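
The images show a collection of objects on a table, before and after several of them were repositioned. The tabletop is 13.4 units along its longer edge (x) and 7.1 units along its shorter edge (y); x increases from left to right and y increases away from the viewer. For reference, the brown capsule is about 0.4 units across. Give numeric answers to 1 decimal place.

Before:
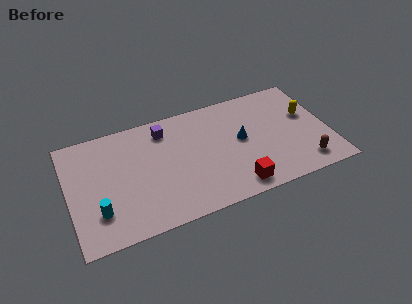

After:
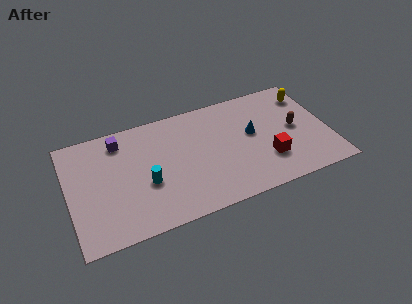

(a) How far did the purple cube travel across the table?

2.3

The purple cube was near (5.1, 5.8) before and (2.8, 5.9) after, so it travelled √(2.3² + 0.1²) ≈ 2.3 units.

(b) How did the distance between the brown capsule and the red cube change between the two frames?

-1.4

They were about 3.6 units apart before and 2.2 after — 1.4 units closer together.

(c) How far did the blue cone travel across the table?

0.6

The blue cone was near (8.9, 3.8) before and (9.5, 4.0) after, so it travelled √(0.6² + 0.2²) ≈ 0.6 units.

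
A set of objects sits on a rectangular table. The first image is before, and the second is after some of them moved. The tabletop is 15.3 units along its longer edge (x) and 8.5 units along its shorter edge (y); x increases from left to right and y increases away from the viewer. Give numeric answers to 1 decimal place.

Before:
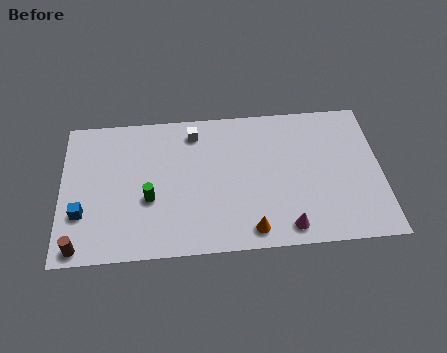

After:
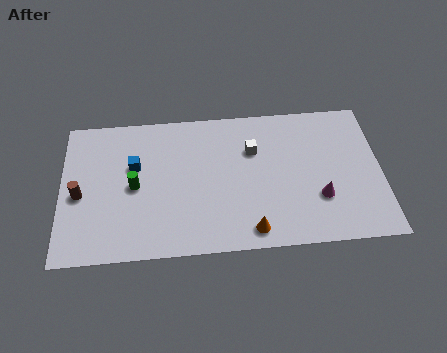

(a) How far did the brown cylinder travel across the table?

3.0

The brown cylinder was near (0.9, 0.8) before and (0.9, 3.8) after, so it travelled √(0.0² + 3.0²) ≈ 3.0 units.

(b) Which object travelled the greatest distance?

the blue cube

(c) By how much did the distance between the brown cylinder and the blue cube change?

+1.1

They were about 1.9 units apart before and 3.0 after — 1.1 units further apart.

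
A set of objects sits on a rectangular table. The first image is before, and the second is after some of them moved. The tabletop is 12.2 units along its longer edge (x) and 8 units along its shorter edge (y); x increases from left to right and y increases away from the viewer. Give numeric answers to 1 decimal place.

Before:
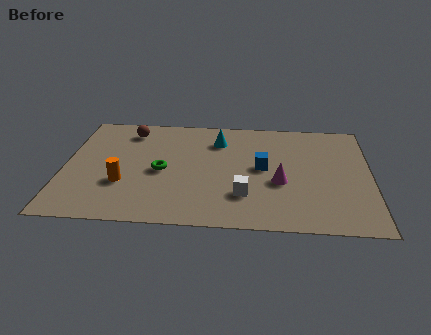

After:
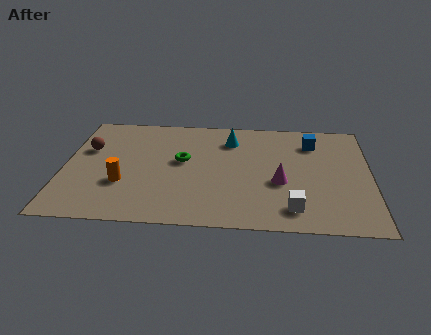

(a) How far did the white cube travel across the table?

2.1

From (7.2, 2.2) to (9.1, 1.4), the white cube covered √(1.9² + 0.8²) ≈ 2.1 units.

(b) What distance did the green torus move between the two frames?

1.1

From (3.9, 3.7) to (4.7, 4.5), the green torus covered √(0.8² + 0.8²) ≈ 1.1 units.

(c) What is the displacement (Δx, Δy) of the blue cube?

(2.0, 2.0)

The blue cube started near (7.9, 4.2) and ended near (9.9, 6.2).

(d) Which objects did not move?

the magenta cone and the orange cylinder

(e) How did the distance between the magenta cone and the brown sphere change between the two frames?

+0.9

Before: roughly 7.0 units apart; after: 7.9. That's 0.9 units further apart.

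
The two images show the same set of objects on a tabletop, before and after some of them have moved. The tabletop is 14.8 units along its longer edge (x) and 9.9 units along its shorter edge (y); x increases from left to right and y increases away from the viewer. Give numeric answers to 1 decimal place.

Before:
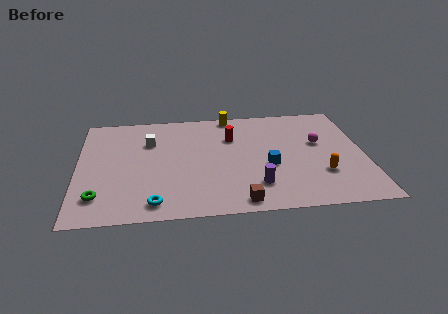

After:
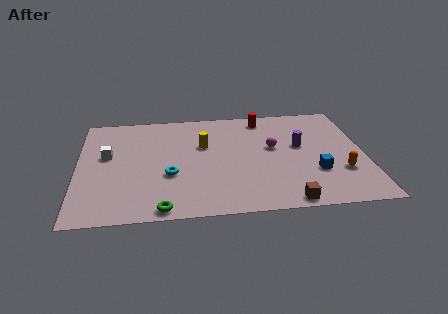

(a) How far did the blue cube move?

2.5

The blue cube moved from about (9.8, 4.0) to (12.2, 3.2), a distance of √(2.4² + 0.8²) ≈ 2.5.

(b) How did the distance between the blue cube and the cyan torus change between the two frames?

+1.0

Before: roughly 6.5 units apart; after: 7.5. That's 1.0 units further apart.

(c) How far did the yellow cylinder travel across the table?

3.2

From (8.0, 9.1) to (6.5, 6.3), the yellow cylinder covered √(1.5² + 2.8²) ≈ 3.2 units.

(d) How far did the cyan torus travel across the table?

2.5

The cyan torus was near (3.9, 1.3) before and (4.7, 3.7) after, so it travelled √(0.8² + 2.4²) ≈ 2.5 units.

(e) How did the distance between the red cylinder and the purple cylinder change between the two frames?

-1.3

The distance was about 4.7 in the first image and 3.4 in the second, so they moved 1.3 units closer together.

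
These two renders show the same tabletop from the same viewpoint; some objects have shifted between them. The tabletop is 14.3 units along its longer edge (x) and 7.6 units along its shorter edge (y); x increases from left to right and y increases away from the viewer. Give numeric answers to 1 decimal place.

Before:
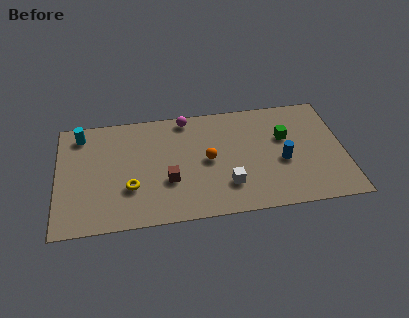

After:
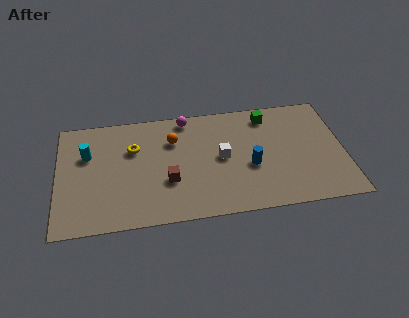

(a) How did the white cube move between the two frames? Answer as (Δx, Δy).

(-0.2, 1.9)

The white cube was at about (8.4, 2.0) and moved to about (8.2, 3.9).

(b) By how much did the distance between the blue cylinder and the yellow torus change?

-1.5

Before: roughly 7.6 units apart; after: 6.1. That's 1.5 units closer together.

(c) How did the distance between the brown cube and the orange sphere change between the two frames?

+0.4

Before: roughly 2.3 units apart; after: 2.7. That's 0.4 units further apart.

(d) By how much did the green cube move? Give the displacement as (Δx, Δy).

(-0.8, 1.6)

The green cube was at about (11.4, 4.8) and moved to about (10.6, 6.4).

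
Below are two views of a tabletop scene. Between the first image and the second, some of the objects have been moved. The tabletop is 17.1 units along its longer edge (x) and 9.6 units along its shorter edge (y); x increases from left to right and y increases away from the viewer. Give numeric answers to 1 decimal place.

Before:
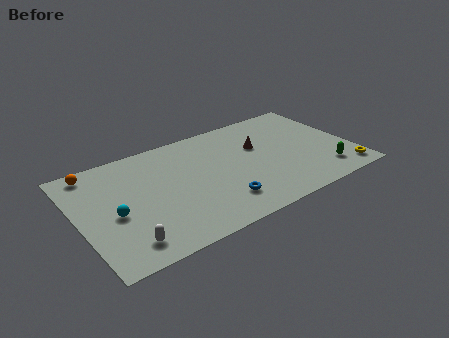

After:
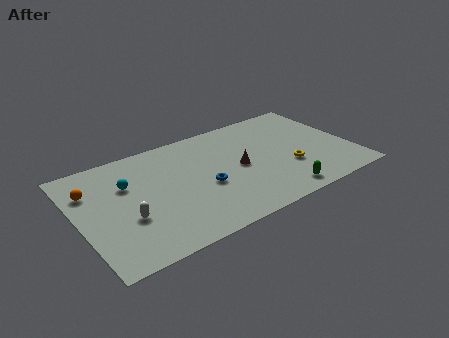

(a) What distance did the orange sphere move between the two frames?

1.6

The orange sphere was near (1.4, 8.5) before and (1.0, 6.9) after, so it travelled √(0.4² + 1.6²) ≈ 1.6 units.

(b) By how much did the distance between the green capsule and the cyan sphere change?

-2.9

Before: roughly 13.1 units apart; after: 10.2. That's 2.9 units closer together.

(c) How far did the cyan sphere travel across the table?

2.5

The cyan sphere was near (2.1, 4.2) before and (3.2, 6.4) after, so it travelled √(1.1² + 2.2²) ≈ 2.5 units.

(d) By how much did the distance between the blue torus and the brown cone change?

-2.6

They were about 5.0 units apart before and 2.4 after — 2.6 units closer together.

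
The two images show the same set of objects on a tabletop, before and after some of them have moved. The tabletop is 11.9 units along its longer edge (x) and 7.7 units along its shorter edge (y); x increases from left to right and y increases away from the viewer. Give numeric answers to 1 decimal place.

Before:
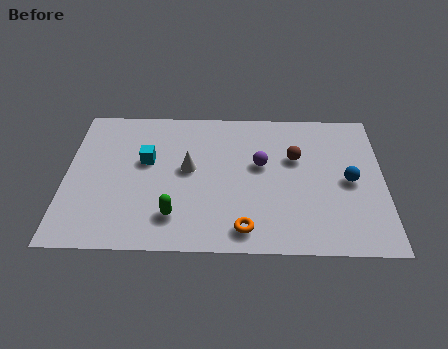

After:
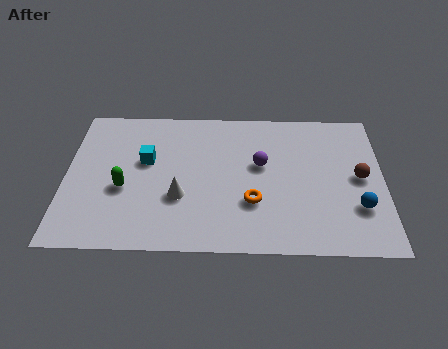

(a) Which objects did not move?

the cyan cube and the purple sphere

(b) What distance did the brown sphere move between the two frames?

2.6

The brown sphere moved from about (8.6, 4.9) to (11.0, 3.9), a distance of √(2.4² + 1.0²) ≈ 2.6.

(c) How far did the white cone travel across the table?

1.5

From (4.6, 4.2) to (4.3, 2.7), the white cone covered √(0.3² + 1.5²) ≈ 1.5 units.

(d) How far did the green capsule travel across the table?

2.4

From (4.1, 1.7) to (2.2, 3.1), the green capsule covered √(1.9² + 1.4²) ≈ 2.4 units.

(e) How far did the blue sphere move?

1.4

The blue sphere moved from about (10.6, 3.7) to (10.9, 2.3), a distance of √(0.3² + 1.4²) ≈ 1.4.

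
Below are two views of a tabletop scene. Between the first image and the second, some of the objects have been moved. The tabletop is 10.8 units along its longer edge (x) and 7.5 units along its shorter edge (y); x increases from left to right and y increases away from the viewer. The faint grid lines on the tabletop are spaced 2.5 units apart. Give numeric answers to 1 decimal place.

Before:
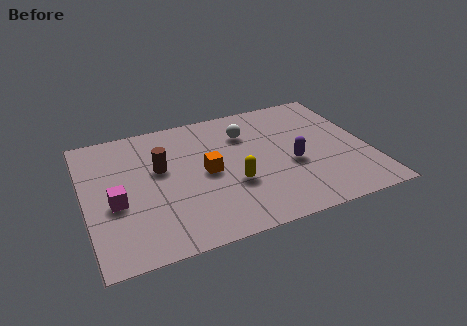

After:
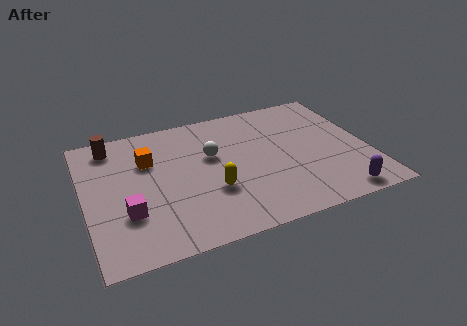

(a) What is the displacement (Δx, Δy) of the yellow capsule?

(-0.8, -0.1)

The yellow capsule started near (5.5, 2.7) and ended near (4.7, 2.6).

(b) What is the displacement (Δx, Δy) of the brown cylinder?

(-1.7, 1.9)

The brown cylinder started near (2.9, 4.5) and ended near (1.2, 6.4).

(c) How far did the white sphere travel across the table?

1.7

From (6.3, 5.5) to (4.9, 4.6), the white sphere covered √(1.4² + 0.9²) ≈ 1.7 units.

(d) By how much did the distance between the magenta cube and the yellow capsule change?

-1.2

The distance was about 4.4 in the first image and 3.2 in the second, so they moved 1.2 units closer together.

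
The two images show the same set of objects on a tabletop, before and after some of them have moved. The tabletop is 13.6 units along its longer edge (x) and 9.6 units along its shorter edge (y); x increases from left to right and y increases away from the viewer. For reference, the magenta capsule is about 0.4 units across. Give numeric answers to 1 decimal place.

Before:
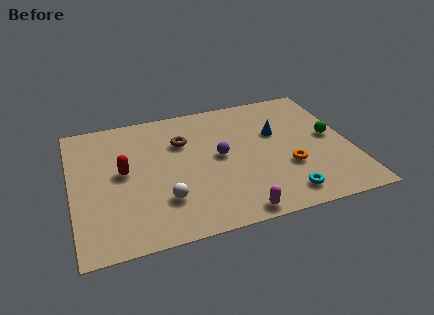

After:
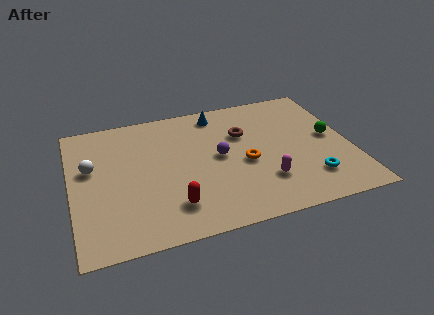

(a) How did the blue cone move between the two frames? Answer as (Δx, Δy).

(-2.7, 2.3)

From the two frames, the blue cone sits at roughly (10.1, 6.0) before and (7.4, 8.3) after.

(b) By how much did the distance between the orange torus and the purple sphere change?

-2.2

The distance was about 3.6 in the first image and 1.4 in the second, so they moved 2.2 units closer together.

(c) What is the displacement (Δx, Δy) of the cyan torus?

(1.4, 0.8)

The cyan torus was at about (10.0, 1.4) and moved to about (11.4, 2.2).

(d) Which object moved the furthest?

the white sphere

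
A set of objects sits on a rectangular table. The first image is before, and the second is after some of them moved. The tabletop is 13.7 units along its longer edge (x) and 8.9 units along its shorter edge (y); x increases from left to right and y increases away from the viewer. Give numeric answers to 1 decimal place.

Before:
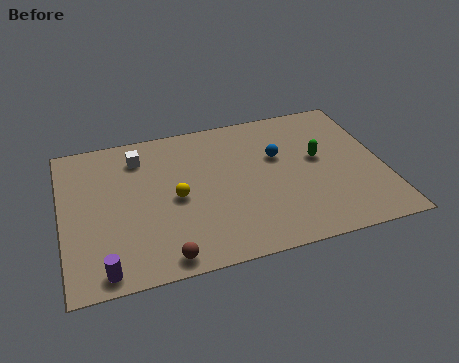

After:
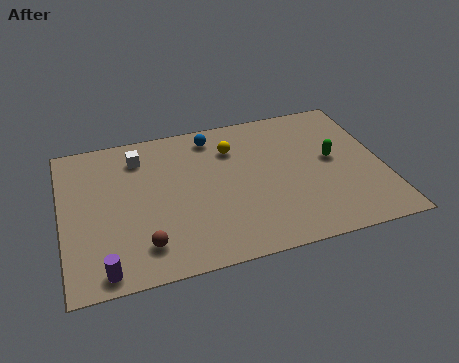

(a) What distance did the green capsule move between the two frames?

0.6

The green capsule moved from about (11.0, 5.0) to (11.6, 4.8), a distance of √(0.6² + 0.2²) ≈ 0.6.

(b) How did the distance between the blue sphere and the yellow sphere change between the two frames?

-3.4

Before: roughly 4.7 units apart; after: 1.3. That's 3.4 units closer together.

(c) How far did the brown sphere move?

1.2

The brown sphere moved from about (4.1, 0.9) to (3.3, 1.8), a distance of √(0.8² + 0.9²) ≈ 1.2.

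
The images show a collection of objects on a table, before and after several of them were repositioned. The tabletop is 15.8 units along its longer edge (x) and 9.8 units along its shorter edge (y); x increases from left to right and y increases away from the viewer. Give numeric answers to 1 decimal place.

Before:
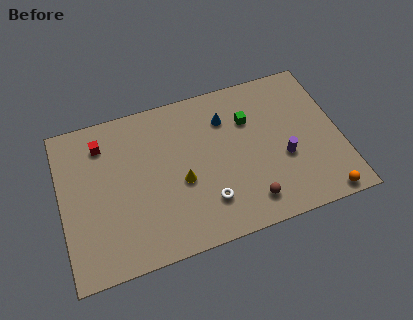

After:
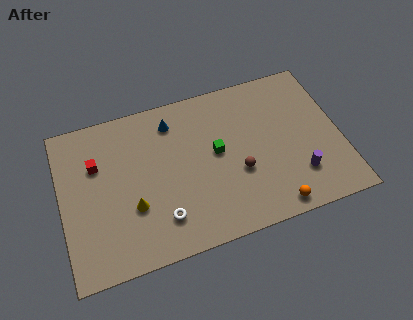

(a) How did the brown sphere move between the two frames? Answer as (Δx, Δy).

(-0.4, 2.0)

From the two frames, the brown sphere sits at roughly (10.3, 1.7) before and (9.9, 3.7) after.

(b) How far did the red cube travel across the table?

1.3

From (2.5, 7.8) to (2.1, 6.6), the red cube covered √(0.4² + 1.2²) ≈ 1.3 units.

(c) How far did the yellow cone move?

2.9

The yellow cone moved from about (6.7, 4.1) to (3.9, 3.4), a distance of √(2.8² + 0.7²) ≈ 2.9.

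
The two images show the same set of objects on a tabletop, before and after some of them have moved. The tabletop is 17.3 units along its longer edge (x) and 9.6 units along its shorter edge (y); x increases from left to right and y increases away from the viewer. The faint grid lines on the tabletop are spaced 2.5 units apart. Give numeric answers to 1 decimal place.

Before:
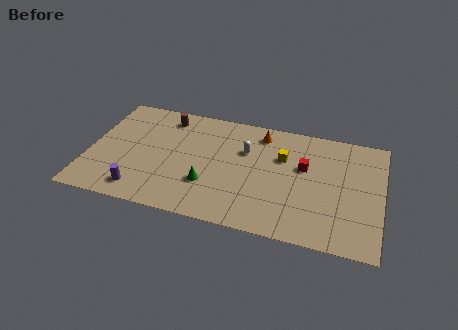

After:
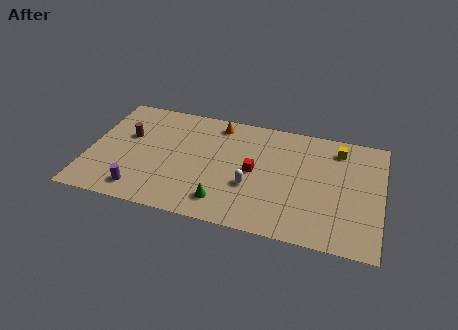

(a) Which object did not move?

the purple cylinder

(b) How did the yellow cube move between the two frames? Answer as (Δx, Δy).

(3.2, 1.5)

The yellow cube was at about (11.4, 6.4) and moved to about (14.6, 7.9).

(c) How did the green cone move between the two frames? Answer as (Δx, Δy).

(1.0, -1.2)

From the two frames, the green cone sits at roughly (7.2, 3.0) before and (8.2, 1.8) after.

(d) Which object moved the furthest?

the yellow cube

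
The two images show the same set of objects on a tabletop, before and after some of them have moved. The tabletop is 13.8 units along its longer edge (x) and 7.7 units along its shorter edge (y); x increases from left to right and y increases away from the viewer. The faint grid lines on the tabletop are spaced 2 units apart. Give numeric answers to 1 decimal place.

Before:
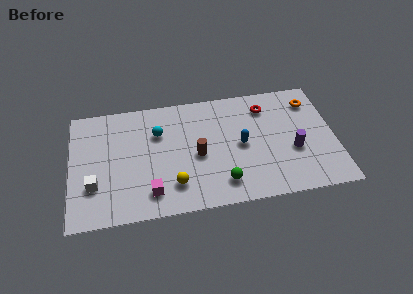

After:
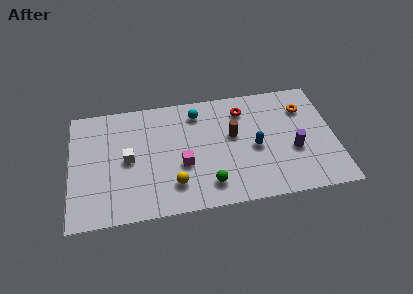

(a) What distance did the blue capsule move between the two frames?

0.8

The blue capsule was near (8.9, 3.8) before and (9.6, 3.5) after, so it travelled √(0.7² + 0.3²) ≈ 0.8 units.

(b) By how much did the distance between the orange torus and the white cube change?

-2.6

Before: roughly 12.1 units apart; after: 9.5. That's 2.6 units closer together.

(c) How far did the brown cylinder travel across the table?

2.1

The brown cylinder was near (6.6, 3.5) before and (8.5, 4.5) after, so it travelled √(1.9² + 1.0²) ≈ 2.1 units.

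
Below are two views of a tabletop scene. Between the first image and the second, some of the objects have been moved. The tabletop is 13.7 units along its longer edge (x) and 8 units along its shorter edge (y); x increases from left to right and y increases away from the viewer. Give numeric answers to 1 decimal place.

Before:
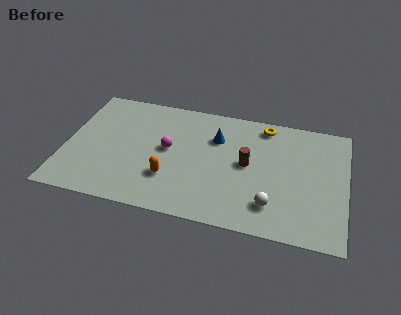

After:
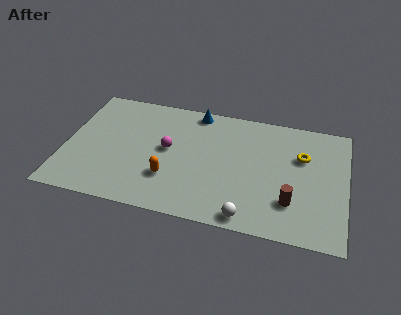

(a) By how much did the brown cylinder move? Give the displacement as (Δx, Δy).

(2.2, -2.0)

The brown cylinder was at about (8.9, 4.2) and moved to about (11.1, 2.2).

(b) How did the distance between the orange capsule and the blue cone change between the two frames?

+1.1

Before: roughly 3.8 units apart; after: 4.9. That's 1.1 units further apart.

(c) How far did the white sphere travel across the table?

1.5

The white sphere moved from about (10.2, 1.8) to (9.1, 0.8), a distance of √(1.1² + 1.0²) ≈ 1.5.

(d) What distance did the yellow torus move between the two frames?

2.5

From (9.6, 7.0) to (11.5, 5.3), the yellow torus covered √(1.9² + 1.7²) ≈ 2.5 units.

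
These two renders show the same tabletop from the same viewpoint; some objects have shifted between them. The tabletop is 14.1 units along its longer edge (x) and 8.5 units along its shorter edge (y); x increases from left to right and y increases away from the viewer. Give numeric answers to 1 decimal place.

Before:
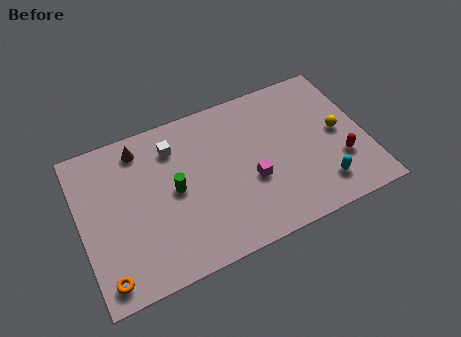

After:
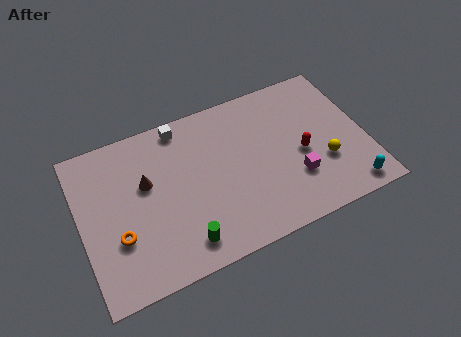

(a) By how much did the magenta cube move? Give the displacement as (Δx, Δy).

(2.1, -0.7)

The magenta cube started near (8.3, 3.3) and ended near (10.4, 2.6).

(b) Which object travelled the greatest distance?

the green cylinder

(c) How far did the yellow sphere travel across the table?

1.7

The yellow sphere was near (12.8, 4.3) before and (11.9, 2.9) after, so it travelled √(0.9² + 1.4²) ≈ 1.7 units.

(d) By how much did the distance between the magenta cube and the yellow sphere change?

-3.1

They were about 4.6 units apart before and 1.5 after — 3.1 units closer together.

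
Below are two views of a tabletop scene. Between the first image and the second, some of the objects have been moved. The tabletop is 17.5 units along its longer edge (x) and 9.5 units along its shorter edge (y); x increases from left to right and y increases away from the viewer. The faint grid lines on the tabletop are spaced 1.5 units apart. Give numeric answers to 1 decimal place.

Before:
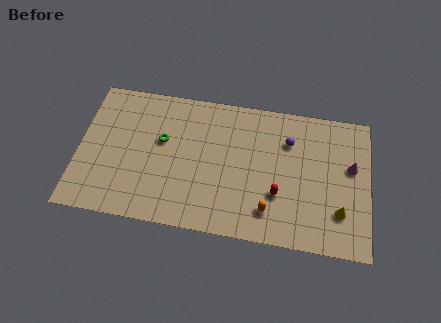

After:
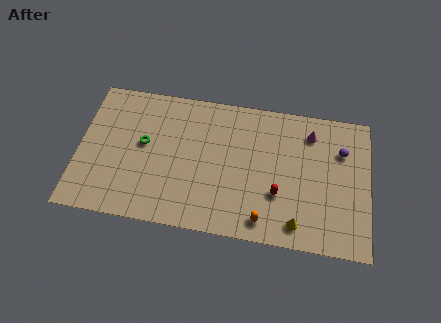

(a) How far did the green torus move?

1.2

From (5.0, 5.7) to (3.9, 5.3), the green torus covered √(1.1² + 0.4²) ≈ 1.2 units.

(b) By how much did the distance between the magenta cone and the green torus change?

-1.1

The distance was about 11.4 in the first image and 10.3 in the second, so they moved 1.1 units closer together.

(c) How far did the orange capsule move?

0.8

The orange capsule was near (11.6, 2.0) before and (11.3, 1.3) after, so it travelled √(0.3² + 0.7²) ≈ 0.8 units.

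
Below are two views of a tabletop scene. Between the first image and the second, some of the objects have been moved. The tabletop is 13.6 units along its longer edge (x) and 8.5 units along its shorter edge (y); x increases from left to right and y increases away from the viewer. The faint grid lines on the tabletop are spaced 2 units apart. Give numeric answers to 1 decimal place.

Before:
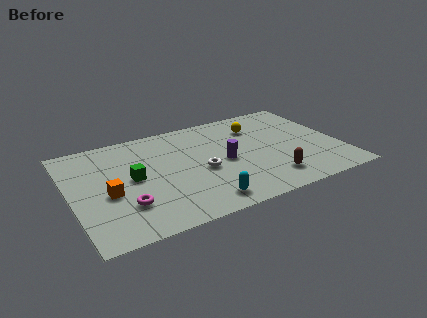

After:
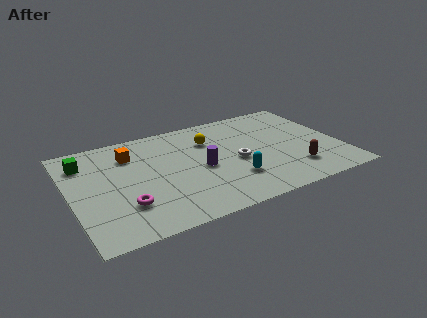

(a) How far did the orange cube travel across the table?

3.1

The orange cube was near (1.8, 3.6) before and (3.2, 6.4) after, so it travelled √(1.4² + 2.8²) ≈ 3.1 units.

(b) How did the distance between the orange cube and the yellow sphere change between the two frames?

-4.4

The distance was about 8.4 in the first image and 4.0 in the second, so they moved 4.4 units closer together.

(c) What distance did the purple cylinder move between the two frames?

1.2

The purple cylinder moved from about (7.7, 4.0) to (6.5, 3.9), a distance of √(1.2² + 0.1²) ≈ 1.2.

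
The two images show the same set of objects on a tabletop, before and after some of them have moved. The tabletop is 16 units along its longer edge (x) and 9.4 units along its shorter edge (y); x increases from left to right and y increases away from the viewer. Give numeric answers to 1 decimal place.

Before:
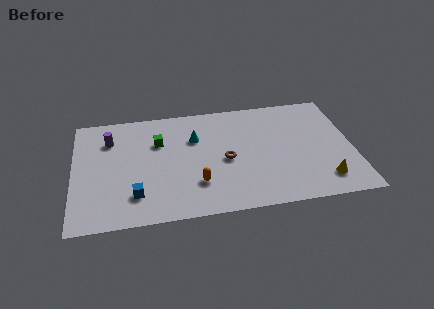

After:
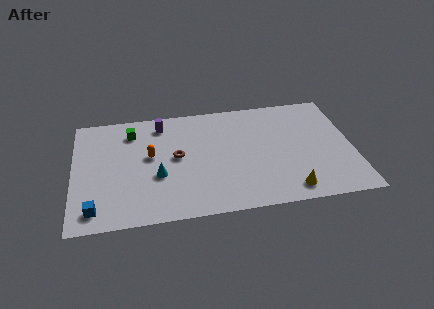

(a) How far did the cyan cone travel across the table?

3.6

The cyan cone moved from about (7.0, 6.4) to (4.8, 3.6), a distance of √(2.2² + 2.8²) ≈ 3.6.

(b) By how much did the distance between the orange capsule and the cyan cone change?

-2.1

They were about 3.8 units apart before and 1.7 after — 2.1 units closer together.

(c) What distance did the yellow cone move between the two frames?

2.1

From (14.2, 1.8) to (12.2, 1.3), the yellow cone covered √(2.0² + 0.5²) ≈ 2.1 units.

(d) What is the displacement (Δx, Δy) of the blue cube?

(-2.3, -0.8)

The blue cube started near (3.5, 2.2) and ended near (1.2, 1.4).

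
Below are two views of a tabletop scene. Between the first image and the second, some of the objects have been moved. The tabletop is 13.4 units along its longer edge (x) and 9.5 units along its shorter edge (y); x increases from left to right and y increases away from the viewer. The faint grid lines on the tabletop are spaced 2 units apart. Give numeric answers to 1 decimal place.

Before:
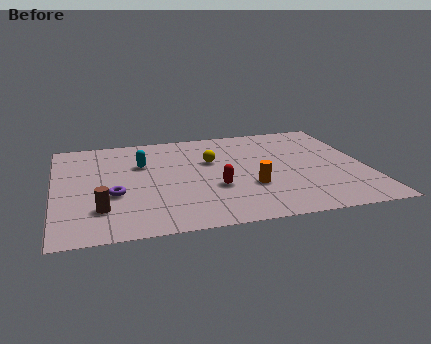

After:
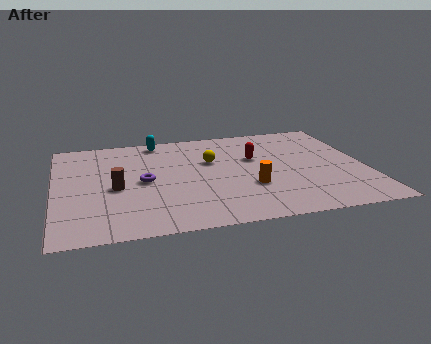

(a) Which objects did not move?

the yellow sphere and the orange cylinder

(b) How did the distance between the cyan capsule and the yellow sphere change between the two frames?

+0.3

They were about 3.0 units apart before and 3.3 after — 0.3 units further apart.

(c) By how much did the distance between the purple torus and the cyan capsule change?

+1.0

Before: roughly 3.0 units apart; after: 4.0. That's 1.0 units further apart.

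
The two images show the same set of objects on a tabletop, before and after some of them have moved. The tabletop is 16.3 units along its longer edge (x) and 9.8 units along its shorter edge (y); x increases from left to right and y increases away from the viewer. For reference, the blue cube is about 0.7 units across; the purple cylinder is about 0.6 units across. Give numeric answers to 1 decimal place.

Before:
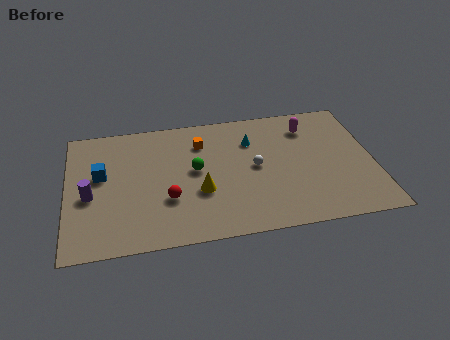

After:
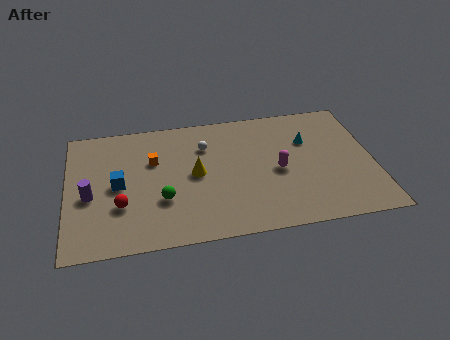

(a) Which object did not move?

the purple cylinder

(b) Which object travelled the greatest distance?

the magenta capsule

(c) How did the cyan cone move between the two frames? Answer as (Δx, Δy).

(3.0, -0.5)

The cyan cone was at about (9.9, 7.1) and moved to about (12.9, 6.6).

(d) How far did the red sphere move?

2.5

From (5.3, 3.3) to (2.8, 3.2), the red sphere covered √(2.5² + 0.1²) ≈ 2.5 units.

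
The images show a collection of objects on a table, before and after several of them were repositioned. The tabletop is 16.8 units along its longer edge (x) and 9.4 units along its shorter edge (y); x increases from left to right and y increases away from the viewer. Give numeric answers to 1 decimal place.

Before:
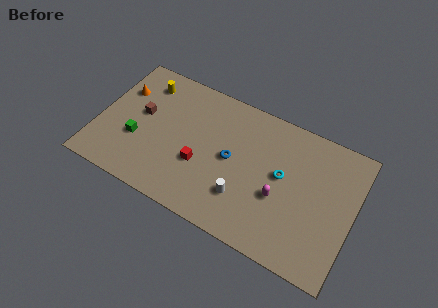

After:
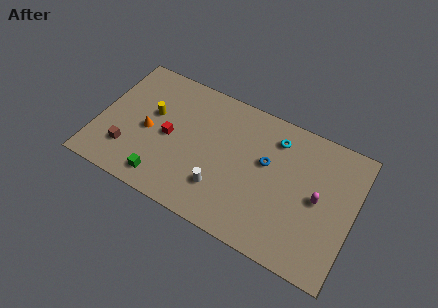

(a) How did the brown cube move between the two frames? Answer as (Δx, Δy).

(-0.5, -2.9)

The brown cube was at about (2.7, 5.3) and moved to about (2.2, 2.4).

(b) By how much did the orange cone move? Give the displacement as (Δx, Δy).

(2.1, -2.2)

From the two frames, the orange cone sits at roughly (1.2, 6.5) before and (3.3, 4.3) after.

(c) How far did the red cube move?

2.4

The red cube was near (6.9, 3.5) before and (4.7, 4.5) after, so it travelled √(2.2² + 1.0²) ≈ 2.4 units.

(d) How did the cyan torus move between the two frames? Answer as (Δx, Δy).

(-0.7, 2.3)

From the two frames, the cyan torus sits at roughly (12.1, 5.2) before and (11.4, 7.5) after.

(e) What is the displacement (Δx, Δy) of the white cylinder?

(-1.5, -0.1)

The white cylinder started near (9.9, 2.6) and ended near (8.4, 2.5).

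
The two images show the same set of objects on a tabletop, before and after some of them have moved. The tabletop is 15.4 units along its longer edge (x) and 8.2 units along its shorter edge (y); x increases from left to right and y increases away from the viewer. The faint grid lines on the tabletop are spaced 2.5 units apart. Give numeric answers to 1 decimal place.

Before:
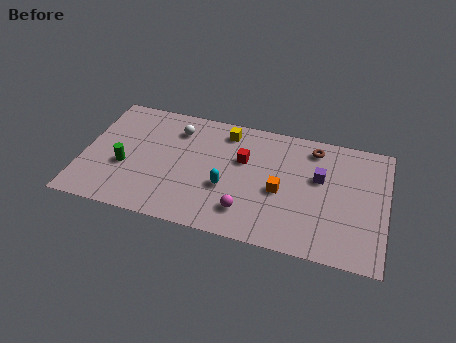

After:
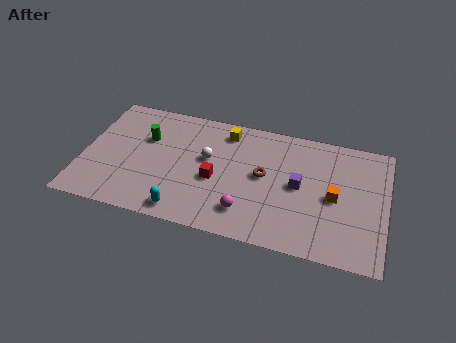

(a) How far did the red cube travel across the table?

2.1

The red cube was near (8.1, 5.2) before and (6.8, 3.5) after, so it travelled √(1.3² + 1.7²) ≈ 2.1 units.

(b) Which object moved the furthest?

the brown torus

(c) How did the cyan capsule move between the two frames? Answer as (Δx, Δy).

(-2.0, -2.1)

From the two frames, the cyan capsule sits at roughly (7.4, 3.1) before and (5.4, 1.0) after.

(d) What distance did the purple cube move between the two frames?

1.3

From (12.0, 5.0) to (11.0, 4.2), the purple cube covered √(1.0² + 0.8²) ≈ 1.3 units.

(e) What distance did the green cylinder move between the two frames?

2.4

From (2.2, 3.2) to (3.1, 5.4), the green cylinder covered √(0.9² + 2.2²) ≈ 2.4 units.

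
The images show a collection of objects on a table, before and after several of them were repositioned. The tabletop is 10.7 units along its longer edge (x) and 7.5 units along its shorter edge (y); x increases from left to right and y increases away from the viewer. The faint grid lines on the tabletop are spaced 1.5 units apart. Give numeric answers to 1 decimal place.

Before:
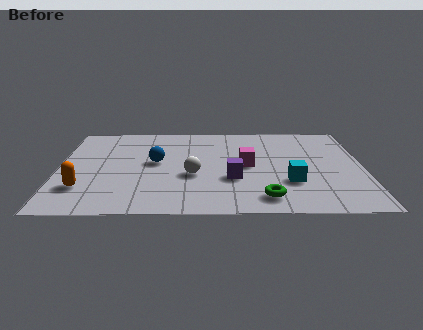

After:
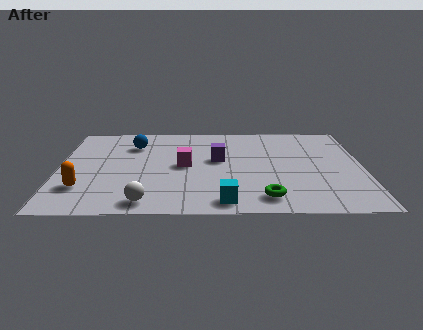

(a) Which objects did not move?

the orange capsule and the green torus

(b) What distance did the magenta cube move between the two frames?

2.2

The magenta cube was near (6.6, 3.8) before and (4.4, 3.8) after, so it travelled √(2.2² + 0.0²) ≈ 2.2 units.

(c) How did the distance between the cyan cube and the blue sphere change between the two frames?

+0.7

The distance was about 5.0 in the first image and 5.7 in the second, so they moved 0.7 units further apart.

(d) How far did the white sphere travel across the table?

2.6

The white sphere moved from about (4.7, 3.0) to (3.1, 0.9), a distance of √(1.6² + 2.1²) ≈ 2.6.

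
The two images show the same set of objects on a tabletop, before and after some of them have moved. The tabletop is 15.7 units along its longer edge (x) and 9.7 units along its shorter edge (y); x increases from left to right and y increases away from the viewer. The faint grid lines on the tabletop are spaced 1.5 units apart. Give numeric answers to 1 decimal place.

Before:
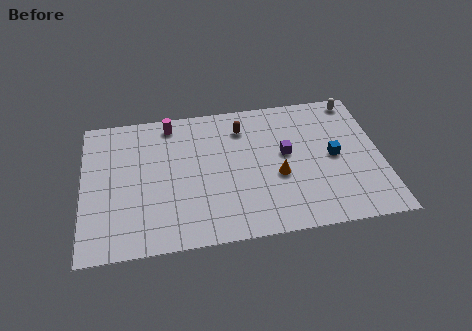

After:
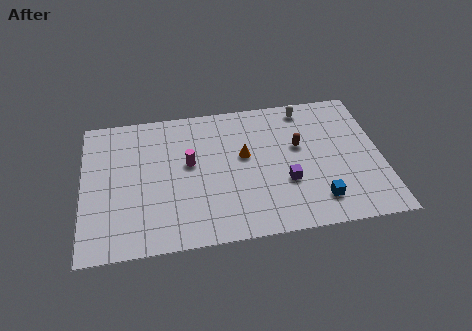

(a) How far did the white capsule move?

2.7

The white capsule moved from about (14.6, 8.7) to (11.9, 8.5), a distance of √(2.7² + 0.2²) ≈ 2.7.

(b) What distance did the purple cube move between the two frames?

2.0

The purple cube was near (10.7, 5.4) before and (10.6, 3.4) after, so it travelled √(0.1² + 2.0²) ≈ 2.0 units.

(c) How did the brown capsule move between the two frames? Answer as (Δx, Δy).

(2.9, -1.8)

From the two frames, the brown capsule sits at roughly (8.5, 7.6) before and (11.4, 5.8) after.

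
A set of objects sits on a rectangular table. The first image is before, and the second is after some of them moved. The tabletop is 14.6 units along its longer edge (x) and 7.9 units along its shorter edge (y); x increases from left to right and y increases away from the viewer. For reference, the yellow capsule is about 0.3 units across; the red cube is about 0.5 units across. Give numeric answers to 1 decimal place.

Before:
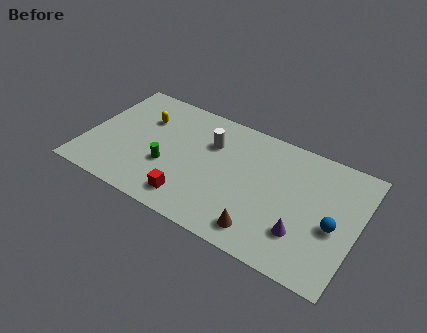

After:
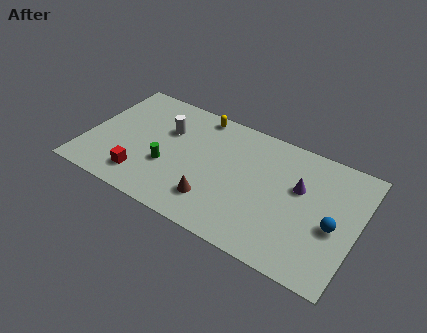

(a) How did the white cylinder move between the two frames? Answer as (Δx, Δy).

(-2.4, -0.2)

The white cylinder started near (6.5, 5.5) and ended near (4.1, 5.3).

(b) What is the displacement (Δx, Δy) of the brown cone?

(-2.7, 0.6)

The brown cone was at about (9.9, 1.3) and moved to about (7.2, 1.9).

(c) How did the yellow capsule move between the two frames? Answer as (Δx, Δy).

(2.8, 1.6)

From the two frames, the yellow capsule sits at roughly (2.8, 5.5) before and (5.6, 7.1) after.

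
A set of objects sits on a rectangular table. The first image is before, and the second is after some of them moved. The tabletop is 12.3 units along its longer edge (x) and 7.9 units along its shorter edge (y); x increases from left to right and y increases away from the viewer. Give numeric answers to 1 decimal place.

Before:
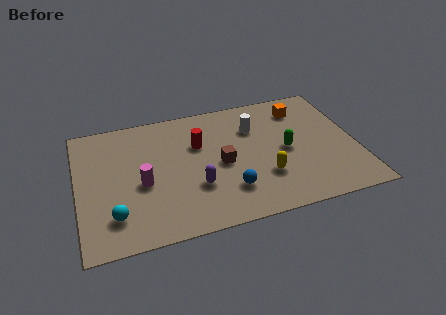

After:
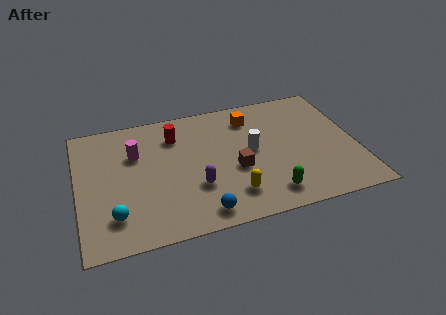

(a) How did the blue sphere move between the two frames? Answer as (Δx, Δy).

(-1.3, -1.0)

The blue sphere started near (6.5, 2.0) and ended near (5.2, 1.0).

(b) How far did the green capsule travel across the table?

2.7

From (9.2, 3.8) to (8.2, 1.3), the green capsule covered √(1.0² + 2.5²) ≈ 2.7 units.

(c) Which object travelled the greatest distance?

the green capsule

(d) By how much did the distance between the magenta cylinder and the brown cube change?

+1.3

The distance was about 3.5 in the first image and 4.8 in the second, so they moved 1.3 units further apart.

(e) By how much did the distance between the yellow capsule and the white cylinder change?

-0.5

Before: roughly 3.2 units apart; after: 2.7. That's 0.5 units closer together.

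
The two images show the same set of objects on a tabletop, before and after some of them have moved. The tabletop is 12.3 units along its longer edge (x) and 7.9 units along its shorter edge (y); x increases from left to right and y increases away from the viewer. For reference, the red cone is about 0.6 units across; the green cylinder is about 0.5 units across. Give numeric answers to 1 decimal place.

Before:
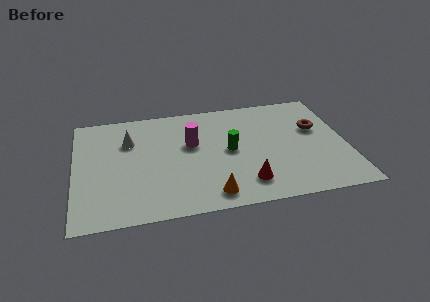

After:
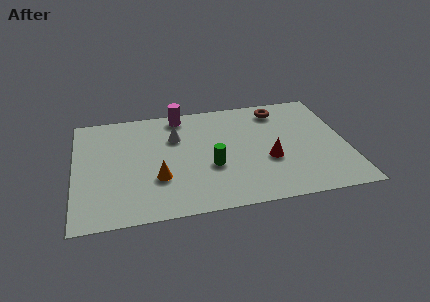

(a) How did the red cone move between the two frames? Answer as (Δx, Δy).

(1.1, 1.4)

The red cone was at about (7.6, 1.6) and moved to about (8.7, 3.0).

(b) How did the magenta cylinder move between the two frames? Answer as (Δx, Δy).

(-0.4, 2.2)

The magenta cylinder started near (5.3, 4.8) and ended near (4.9, 7.0).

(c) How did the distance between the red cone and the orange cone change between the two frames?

+3.3

They were about 1.7 units apart before and 5.0 after — 3.3 units further apart.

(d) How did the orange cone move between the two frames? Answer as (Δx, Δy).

(-2.3, 1.5)

The orange cone started near (6.0, 1.1) and ended near (3.7, 2.6).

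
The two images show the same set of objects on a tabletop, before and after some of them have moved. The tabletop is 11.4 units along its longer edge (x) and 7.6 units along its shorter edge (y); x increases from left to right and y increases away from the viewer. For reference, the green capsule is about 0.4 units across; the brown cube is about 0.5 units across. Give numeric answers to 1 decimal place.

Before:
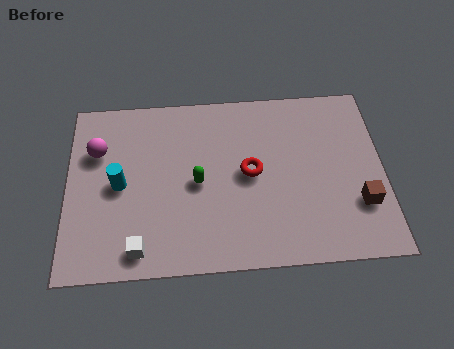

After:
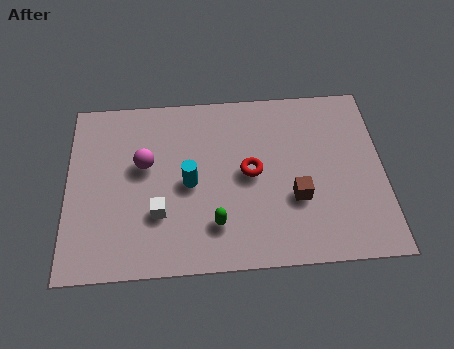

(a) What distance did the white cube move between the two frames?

1.6

The white cube was near (2.6, 1.0) before and (3.3, 2.4) after, so it travelled √(0.7² + 1.4²) ≈ 1.6 units.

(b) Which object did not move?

the red torus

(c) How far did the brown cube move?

2.3

The brown cube moved from about (10.5, 2.3) to (8.2, 2.7), a distance of √(2.3² + 0.4²) ≈ 2.3.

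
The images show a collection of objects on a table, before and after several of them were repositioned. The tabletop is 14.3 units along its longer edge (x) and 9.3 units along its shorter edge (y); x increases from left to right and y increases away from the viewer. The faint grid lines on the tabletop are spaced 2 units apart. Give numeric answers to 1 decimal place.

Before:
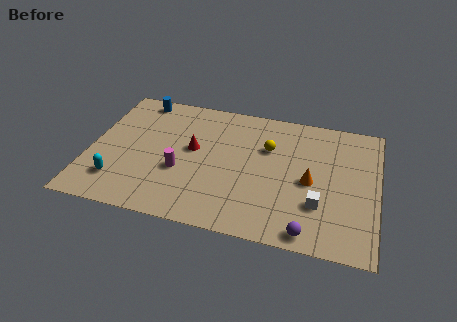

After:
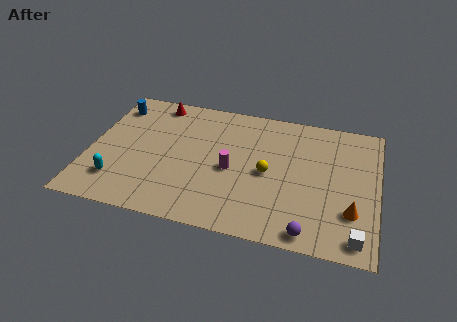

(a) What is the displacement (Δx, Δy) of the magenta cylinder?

(2.5, 0.7)

The magenta cylinder was at about (4.6, 3.5) and moved to about (7.1, 4.2).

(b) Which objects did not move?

the cyan capsule and the purple sphere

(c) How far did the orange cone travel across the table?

2.6

From (11.0, 4.3) to (13.1, 2.7), the orange cone covered √(2.1² + 1.6²) ≈ 2.6 units.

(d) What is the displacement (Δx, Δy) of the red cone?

(-2.1, 3.0)

The red cone was at about (5.1, 5.2) and moved to about (3.0, 8.2).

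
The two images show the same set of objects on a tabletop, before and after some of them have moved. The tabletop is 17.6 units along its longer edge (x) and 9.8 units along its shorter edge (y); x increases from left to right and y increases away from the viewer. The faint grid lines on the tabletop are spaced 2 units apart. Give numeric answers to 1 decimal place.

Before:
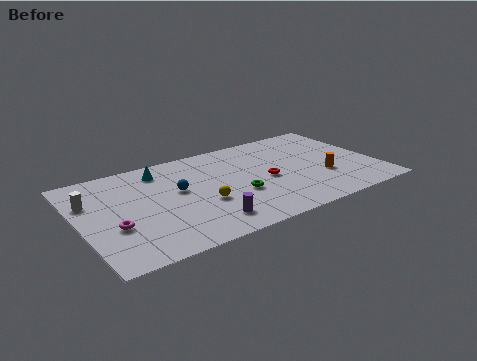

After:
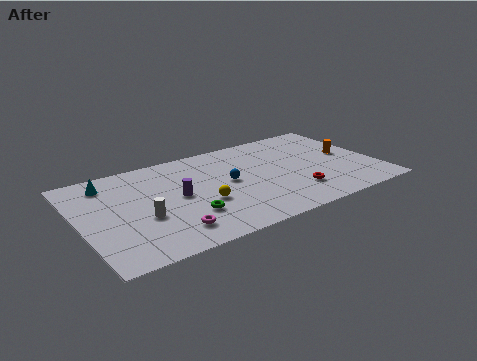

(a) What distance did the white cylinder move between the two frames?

4.0

From (0.8, 6.7) to (3.5, 3.8), the white cylinder covered √(2.7² + 2.9²) ≈ 4.0 units.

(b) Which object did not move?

the yellow sphere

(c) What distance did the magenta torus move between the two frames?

3.4

The magenta torus was near (1.8, 3.6) before and (4.8, 1.9) after, so it travelled √(3.0² + 1.7²) ≈ 3.4 units.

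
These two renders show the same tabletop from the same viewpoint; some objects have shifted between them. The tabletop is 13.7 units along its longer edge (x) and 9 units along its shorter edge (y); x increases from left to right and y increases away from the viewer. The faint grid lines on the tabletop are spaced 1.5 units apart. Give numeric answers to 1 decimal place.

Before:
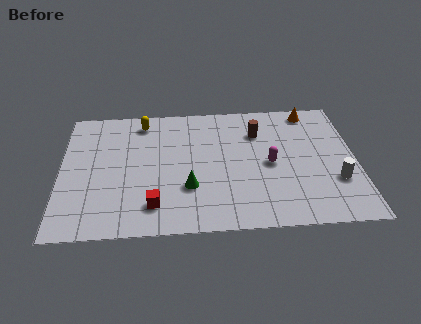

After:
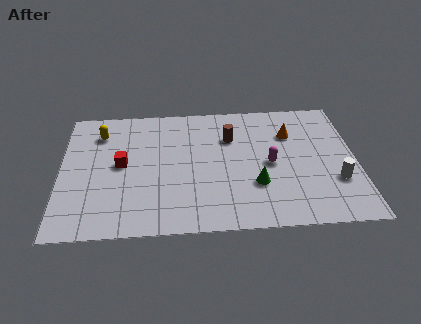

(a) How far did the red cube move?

3.3

From (4.3, 1.8) to (2.8, 4.7), the red cube covered √(1.5² + 2.9²) ≈ 3.3 units.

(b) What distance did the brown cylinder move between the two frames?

1.3

From (9.2, 6.6) to (7.9, 6.3), the brown cylinder covered √(1.3² + 0.3²) ≈ 1.3 units.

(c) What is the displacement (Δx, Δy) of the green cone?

(3.1, 0.0)

The green cone started near (5.9, 2.9) and ended near (9.0, 2.9).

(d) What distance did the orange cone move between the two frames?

1.9

From (11.7, 8.0) to (10.7, 6.4), the orange cone covered √(1.0² + 1.6²) ≈ 1.9 units.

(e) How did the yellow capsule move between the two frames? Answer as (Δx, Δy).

(-2.0, -0.7)

From the two frames, the yellow capsule sits at roughly (3.8, 7.7) before and (1.8, 7.0) after.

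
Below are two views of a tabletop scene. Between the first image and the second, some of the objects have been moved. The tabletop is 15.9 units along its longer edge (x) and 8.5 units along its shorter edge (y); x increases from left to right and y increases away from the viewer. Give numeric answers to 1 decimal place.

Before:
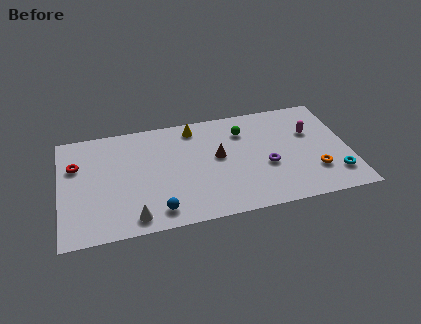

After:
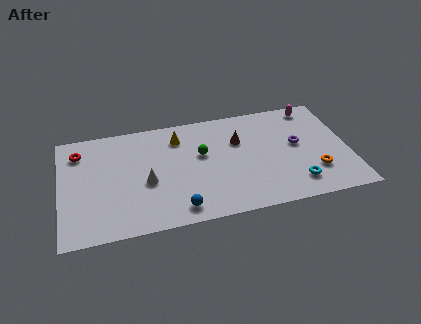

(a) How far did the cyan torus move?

2.2

The cyan torus moved from about (15.0, 1.9) to (12.8, 1.7), a distance of √(2.2² + 0.2²) ≈ 2.2.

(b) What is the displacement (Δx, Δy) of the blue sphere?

(1.1, -0.1)

The blue sphere started near (5.2, 1.3) and ended near (6.3, 1.2).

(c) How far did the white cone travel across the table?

2.6

The white cone moved from about (3.9, 1.1) to (4.7, 3.6), a distance of √(0.8² + 2.5²) ≈ 2.6.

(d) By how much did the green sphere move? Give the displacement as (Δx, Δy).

(-2.4, -1.3)

From the two frames, the green sphere sits at roughly (10.2, 6.4) before and (7.8, 5.1) after.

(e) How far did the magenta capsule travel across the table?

2.0

The magenta capsule was near (13.9, 5.5) before and (14.2, 7.5) after, so it travelled √(0.3² + 2.0²) ≈ 2.0 units.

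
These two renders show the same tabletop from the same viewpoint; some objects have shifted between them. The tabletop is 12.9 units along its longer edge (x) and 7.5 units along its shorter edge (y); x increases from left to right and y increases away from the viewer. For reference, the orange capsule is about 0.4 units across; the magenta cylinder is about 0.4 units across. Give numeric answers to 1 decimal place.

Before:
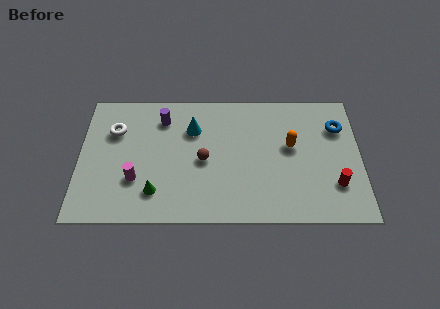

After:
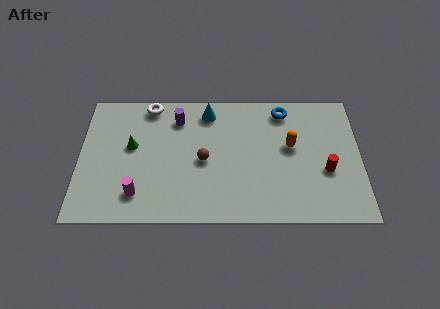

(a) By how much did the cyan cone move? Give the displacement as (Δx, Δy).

(0.7, 1.0)

From the two frames, the cyan cone sits at roughly (5.2, 5.3) before and (5.9, 6.3) after.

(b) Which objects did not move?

the orange capsule and the brown sphere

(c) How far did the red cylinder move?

0.9

The red cylinder moved from about (11.7, 2.1) to (11.3, 2.9), a distance of √(0.4² + 0.8²) ≈ 0.9.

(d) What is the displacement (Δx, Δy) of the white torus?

(1.6, 1.5)

From the two frames, the white torus sits at roughly (1.6, 5.2) before and (3.2, 6.7) after.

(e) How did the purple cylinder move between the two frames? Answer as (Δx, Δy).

(0.7, 0.0)

The purple cylinder was at about (3.8, 5.9) and moved to about (4.5, 5.9).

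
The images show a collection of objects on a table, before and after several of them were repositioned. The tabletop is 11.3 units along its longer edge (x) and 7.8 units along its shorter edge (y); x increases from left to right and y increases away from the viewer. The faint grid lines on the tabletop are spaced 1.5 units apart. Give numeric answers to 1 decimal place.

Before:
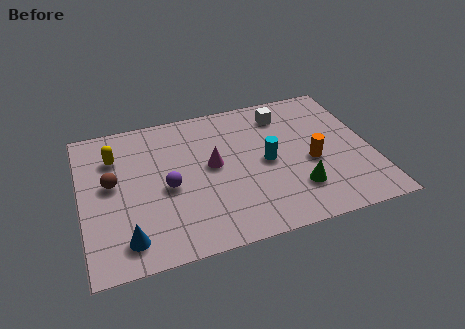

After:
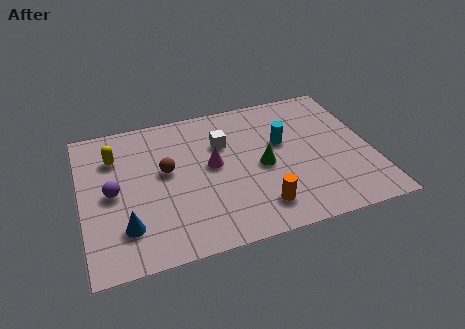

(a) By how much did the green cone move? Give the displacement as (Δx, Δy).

(-1.2, 1.6)

The green cone started near (8.2, 2.0) and ended near (7.0, 3.6).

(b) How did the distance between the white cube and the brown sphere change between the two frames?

-4.7

The distance was about 7.2 in the first image and 2.5 in the second, so they moved 4.7 units closer together.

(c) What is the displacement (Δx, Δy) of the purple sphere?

(-2.1, 0.3)

The purple sphere started near (3.3, 3.5) and ended near (1.2, 3.8).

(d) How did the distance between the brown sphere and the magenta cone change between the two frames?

-2.1

Before: roughly 3.9 units apart; after: 1.8. That's 2.1 units closer together.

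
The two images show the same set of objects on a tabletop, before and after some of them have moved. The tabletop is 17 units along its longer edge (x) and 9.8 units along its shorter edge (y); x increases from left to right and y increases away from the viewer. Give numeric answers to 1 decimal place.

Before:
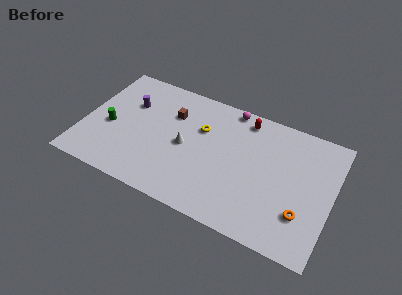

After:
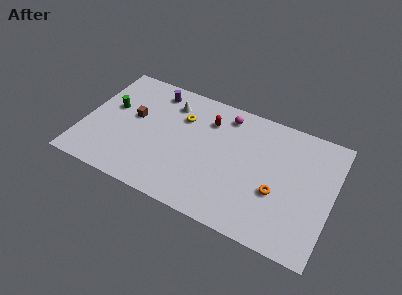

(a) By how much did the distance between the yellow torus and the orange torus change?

-0.6

Before: roughly 8.2 units apart; after: 7.6. That's 0.6 units closer together.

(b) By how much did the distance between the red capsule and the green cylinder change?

-3.1

They were about 9.9 units apart before and 6.8 after — 3.1 units closer together.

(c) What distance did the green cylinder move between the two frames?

1.6

The green cylinder moved from about (1.8, 4.2) to (1.7, 5.8), a distance of √(0.1² + 1.6²) ≈ 1.6.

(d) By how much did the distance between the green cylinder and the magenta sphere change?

-1.1

The distance was about 9.2 in the first image and 8.1 in the second, so they moved 1.1 units closer together.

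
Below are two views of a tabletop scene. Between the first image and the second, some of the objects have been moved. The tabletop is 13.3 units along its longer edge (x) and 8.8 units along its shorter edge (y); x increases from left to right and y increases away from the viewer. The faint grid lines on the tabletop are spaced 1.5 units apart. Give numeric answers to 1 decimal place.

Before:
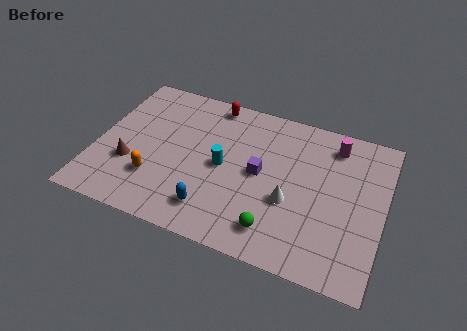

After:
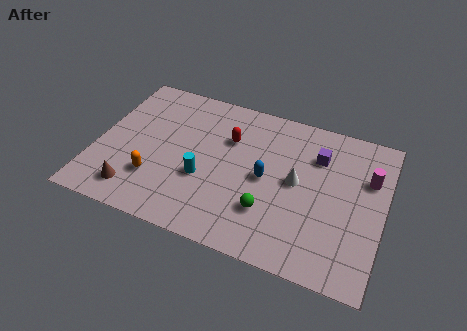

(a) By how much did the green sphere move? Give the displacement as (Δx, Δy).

(-0.4, 0.9)

The green sphere started near (8.6, 1.6) and ended near (8.2, 2.5).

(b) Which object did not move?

the orange capsule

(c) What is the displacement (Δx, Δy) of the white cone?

(0.2, 1.2)

The white cone was at about (9.1, 3.4) and moved to about (9.3, 4.6).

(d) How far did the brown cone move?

1.6

From (1.7, 3.0) to (2.1, 1.5), the brown cone covered √(0.4² + 1.5²) ≈ 1.6 units.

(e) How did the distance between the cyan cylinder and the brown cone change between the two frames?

-0.9

They were about 4.4 units apart before and 3.5 after — 0.9 units closer together.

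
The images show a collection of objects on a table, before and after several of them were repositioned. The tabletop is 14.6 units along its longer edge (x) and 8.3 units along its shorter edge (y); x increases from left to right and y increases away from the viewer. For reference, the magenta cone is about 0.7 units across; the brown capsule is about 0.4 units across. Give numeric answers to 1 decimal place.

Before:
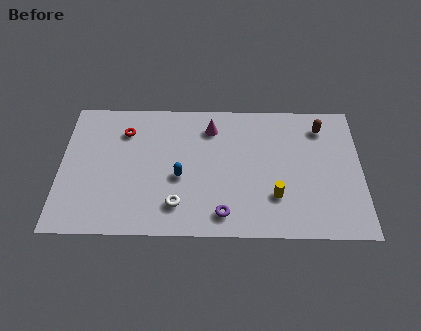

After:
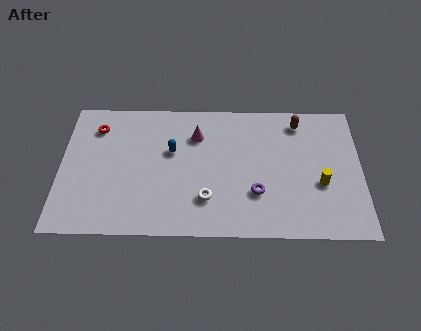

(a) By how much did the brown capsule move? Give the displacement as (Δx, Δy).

(-1.1, 0.3)

From the two frames, the brown capsule sits at roughly (12.7, 6.7) before and (11.6, 7.0) after.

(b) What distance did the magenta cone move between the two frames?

0.9

The magenta cone was near (7.3, 6.6) before and (6.6, 6.1) after, so it travelled √(0.7² + 0.5²) ≈ 0.9 units.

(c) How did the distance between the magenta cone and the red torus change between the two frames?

+0.7

They were about 4.2 units apart before and 4.9 after — 0.7 units further apart.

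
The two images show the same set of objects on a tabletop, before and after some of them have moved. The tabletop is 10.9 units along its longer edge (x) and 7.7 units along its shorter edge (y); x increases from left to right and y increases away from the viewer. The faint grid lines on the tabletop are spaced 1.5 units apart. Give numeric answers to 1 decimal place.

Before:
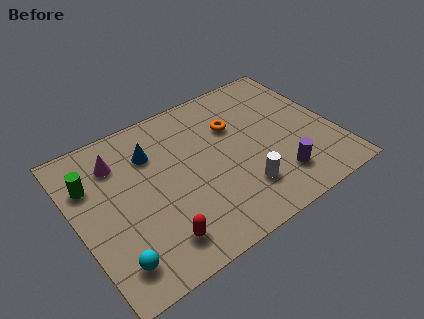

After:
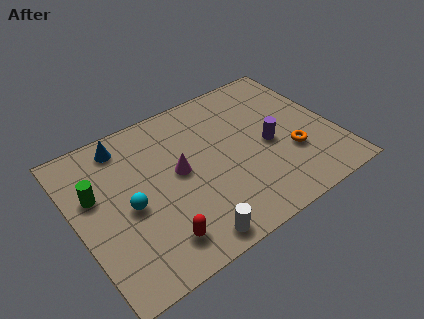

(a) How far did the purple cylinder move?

1.8

From (8.1, 1.7) to (8.1, 3.5), the purple cylinder covered √(0.0² + 1.8²) ≈ 1.8 units.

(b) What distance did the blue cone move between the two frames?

1.4

The blue cone was near (3.4, 5.6) before and (2.4, 6.6) after, so it travelled √(1.0² + 1.0²) ≈ 1.4 units.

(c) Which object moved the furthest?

the orange torus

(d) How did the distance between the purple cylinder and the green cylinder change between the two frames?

-0.9

The distance was about 8.2 in the first image and 7.3 in the second, so they moved 0.9 units closer together.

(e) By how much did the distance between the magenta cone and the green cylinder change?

+2.2

Before: roughly 1.3 units apart; after: 3.5. That's 2.2 units further apart.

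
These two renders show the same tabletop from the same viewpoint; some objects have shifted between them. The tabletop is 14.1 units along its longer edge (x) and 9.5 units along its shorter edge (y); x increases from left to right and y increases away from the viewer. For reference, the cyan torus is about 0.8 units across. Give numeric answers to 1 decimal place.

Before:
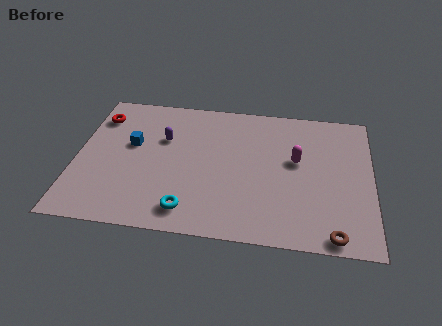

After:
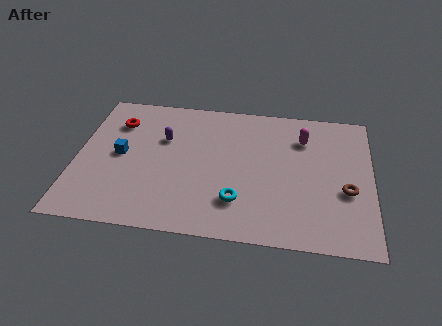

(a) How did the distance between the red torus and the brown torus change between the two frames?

-1.6

They were about 13.2 units apart before and 11.6 after — 1.6 units closer together.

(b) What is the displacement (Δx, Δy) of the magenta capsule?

(0.3, 1.6)

From the two frames, the magenta capsule sits at roughly (10.5, 5.5) before and (10.8, 7.1) after.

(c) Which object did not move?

the purple capsule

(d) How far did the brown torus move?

3.0

The brown torus was near (12.3, 0.8) before and (12.9, 3.7) after, so it travelled √(0.6² + 2.9²) ≈ 3.0 units.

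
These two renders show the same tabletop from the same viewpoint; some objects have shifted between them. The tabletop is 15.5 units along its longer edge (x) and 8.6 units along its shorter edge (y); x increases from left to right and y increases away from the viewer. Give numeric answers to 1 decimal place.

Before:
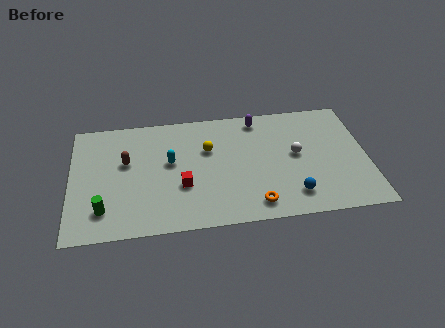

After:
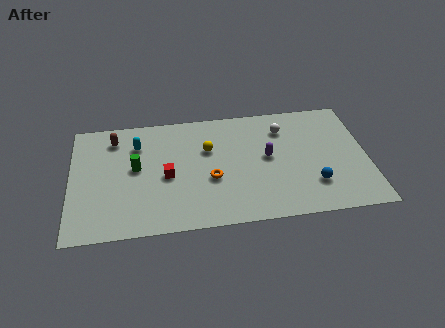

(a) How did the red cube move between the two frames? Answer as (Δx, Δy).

(-0.8, 0.8)

The red cube was at about (5.8, 3.1) and moved to about (5.0, 3.9).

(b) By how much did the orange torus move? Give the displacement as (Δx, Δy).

(-2.2, 2.1)

From the two frames, the orange torus sits at roughly (9.5, 1.3) before and (7.3, 3.4) after.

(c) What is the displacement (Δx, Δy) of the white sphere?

(-0.6, 2.0)

The white sphere started near (11.8, 4.6) and ended near (11.2, 6.6).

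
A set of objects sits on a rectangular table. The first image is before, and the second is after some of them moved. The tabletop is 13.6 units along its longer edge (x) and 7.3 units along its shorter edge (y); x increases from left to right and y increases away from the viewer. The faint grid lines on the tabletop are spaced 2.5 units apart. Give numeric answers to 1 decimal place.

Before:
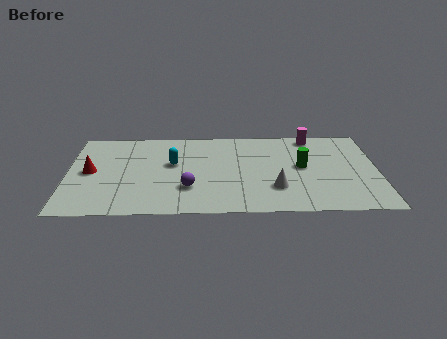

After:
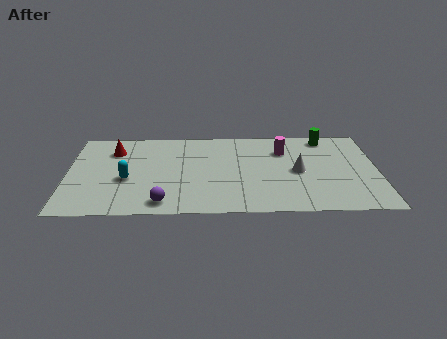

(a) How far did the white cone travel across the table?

1.7

The white cone moved from about (9.1, 2.1) to (10.1, 3.5), a distance of √(1.0² + 1.4²) ≈ 1.7.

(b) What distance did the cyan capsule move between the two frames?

2.4

From (4.6, 4.3) to (2.6, 3.0), the cyan capsule covered √(2.0² + 1.3²) ≈ 2.4 units.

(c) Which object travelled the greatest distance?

the green cylinder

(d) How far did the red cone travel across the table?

2.1

The red cone was near (1.0, 3.7) before and (2.0, 5.5) after, so it travelled √(1.0² + 1.8²) ≈ 2.1 units.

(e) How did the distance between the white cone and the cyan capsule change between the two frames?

+2.5

The distance was about 5.0 in the first image and 7.5 in the second, so they moved 2.5 units further apart.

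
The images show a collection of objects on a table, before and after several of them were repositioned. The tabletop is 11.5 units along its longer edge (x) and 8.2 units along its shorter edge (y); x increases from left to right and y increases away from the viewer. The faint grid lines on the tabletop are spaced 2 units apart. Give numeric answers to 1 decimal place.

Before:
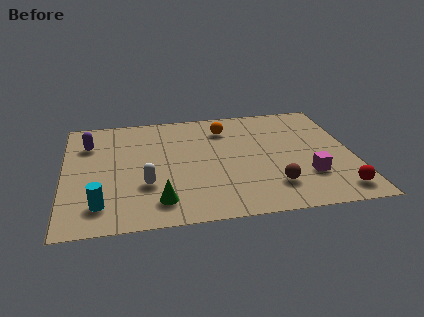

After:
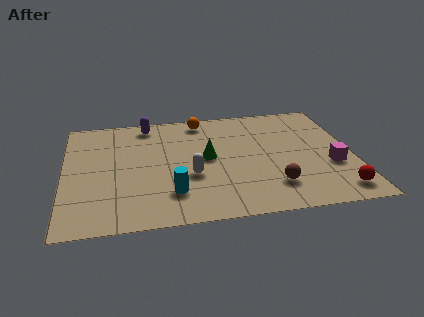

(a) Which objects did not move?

the red sphere and the brown sphere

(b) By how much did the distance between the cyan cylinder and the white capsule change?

-0.7

Before: roughly 2.1 units apart; after: 1.4. That's 0.7 units closer together.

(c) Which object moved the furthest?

the green cone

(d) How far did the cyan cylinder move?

2.8

From (1.4, 1.6) to (4.2, 2.0), the cyan cylinder covered √(2.8² + 0.4²) ≈ 2.8 units.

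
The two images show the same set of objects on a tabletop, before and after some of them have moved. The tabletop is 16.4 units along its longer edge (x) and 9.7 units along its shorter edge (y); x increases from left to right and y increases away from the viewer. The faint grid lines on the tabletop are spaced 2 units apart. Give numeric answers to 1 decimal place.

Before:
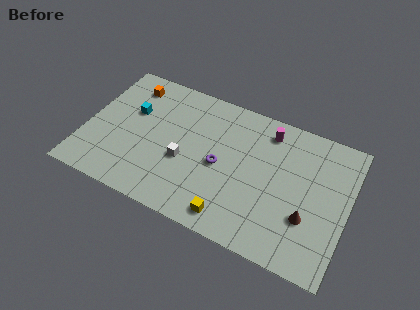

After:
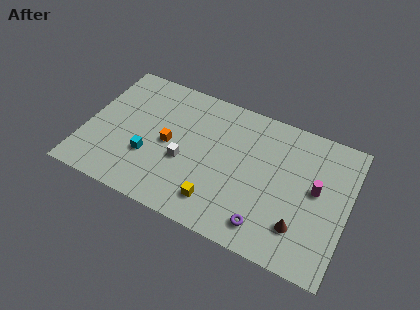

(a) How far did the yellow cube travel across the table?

1.2

The yellow cube was near (9.6, 1.3) before and (8.6, 1.9) after, so it travelled √(1.0² + 0.6²) ≈ 1.2 units.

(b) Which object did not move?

the white cube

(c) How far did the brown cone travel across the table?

0.9

From (14.1, 3.2) to (13.7, 2.4), the brown cone covered √(0.4² + 0.8²) ≈ 0.9 units.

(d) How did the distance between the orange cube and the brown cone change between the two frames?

-3.9

They were about 12.7 units apart before and 8.8 after — 3.9 units closer together.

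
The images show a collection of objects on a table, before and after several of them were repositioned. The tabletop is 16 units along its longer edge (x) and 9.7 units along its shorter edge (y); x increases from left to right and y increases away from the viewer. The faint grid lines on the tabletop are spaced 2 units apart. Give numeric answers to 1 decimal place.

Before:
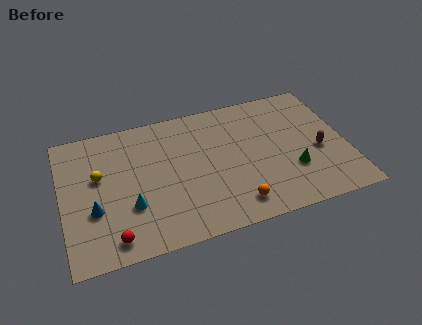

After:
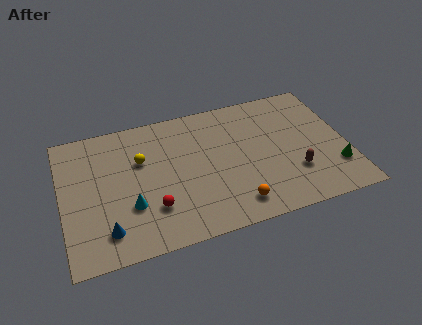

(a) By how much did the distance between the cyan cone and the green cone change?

+2.4

They were about 9.1 units apart before and 11.5 after — 2.4 units further apart.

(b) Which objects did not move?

the orange sphere and the cyan cone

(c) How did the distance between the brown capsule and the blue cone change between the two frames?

-2.1

Before: roughly 12.7 units apart; after: 10.6. That's 2.1 units closer together.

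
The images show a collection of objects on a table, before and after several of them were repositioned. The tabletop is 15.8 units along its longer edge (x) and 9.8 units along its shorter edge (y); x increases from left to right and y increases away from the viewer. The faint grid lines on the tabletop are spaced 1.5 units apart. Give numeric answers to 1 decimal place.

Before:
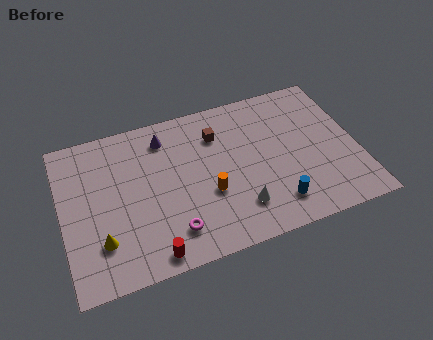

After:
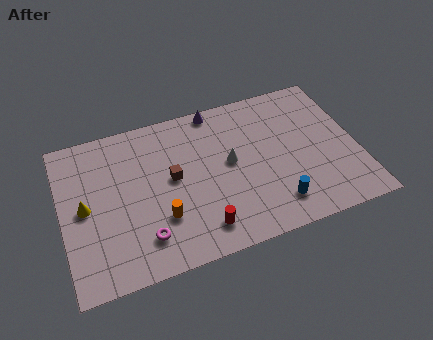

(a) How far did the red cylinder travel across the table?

2.8

The red cylinder was near (4.4, 1.0) before and (7.1, 1.7) after, so it travelled √(2.7² + 0.7²) ≈ 2.8 units.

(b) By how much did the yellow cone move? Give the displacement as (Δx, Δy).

(-0.7, 2.3)

From the two frames, the yellow cone sits at roughly (1.9, 2.6) before and (1.2, 4.9) after.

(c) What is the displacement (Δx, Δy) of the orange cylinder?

(-2.6, -0.7)

The orange cylinder was at about (7.7, 3.7) and moved to about (5.1, 3.0).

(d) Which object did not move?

the blue cylinder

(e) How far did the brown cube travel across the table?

3.3

The brown cube moved from about (8.5, 7.3) to (5.9, 5.3), a distance of √(2.6² + 2.0²) ≈ 3.3.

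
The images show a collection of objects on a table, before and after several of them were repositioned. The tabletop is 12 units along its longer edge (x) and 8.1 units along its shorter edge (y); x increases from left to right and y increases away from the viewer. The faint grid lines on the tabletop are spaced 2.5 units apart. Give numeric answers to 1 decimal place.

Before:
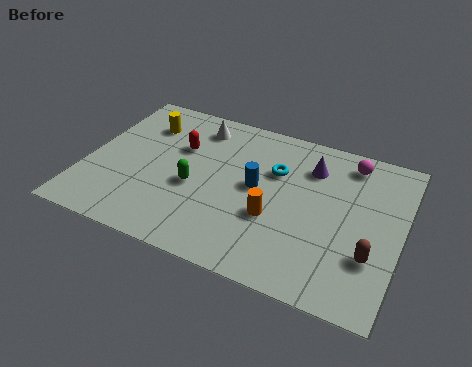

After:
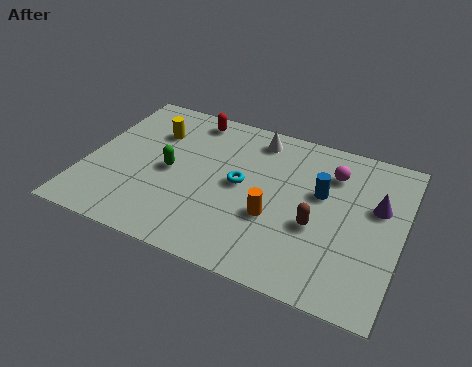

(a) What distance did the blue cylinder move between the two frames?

2.5

From (6.5, 4.3) to (8.9, 4.9), the blue cylinder covered √(2.4² + 0.6²) ≈ 2.5 units.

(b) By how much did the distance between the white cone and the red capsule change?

+1.1

They were about 1.5 units apart before and 2.6 after — 1.1 units further apart.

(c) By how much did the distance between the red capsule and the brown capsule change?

-1.5

They were about 8.1 units apart before and 6.6 after — 1.5 units closer together.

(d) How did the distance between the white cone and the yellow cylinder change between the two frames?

+2.0

Before: roughly 2.1 units apart; after: 4.1. That's 2.0 units further apart.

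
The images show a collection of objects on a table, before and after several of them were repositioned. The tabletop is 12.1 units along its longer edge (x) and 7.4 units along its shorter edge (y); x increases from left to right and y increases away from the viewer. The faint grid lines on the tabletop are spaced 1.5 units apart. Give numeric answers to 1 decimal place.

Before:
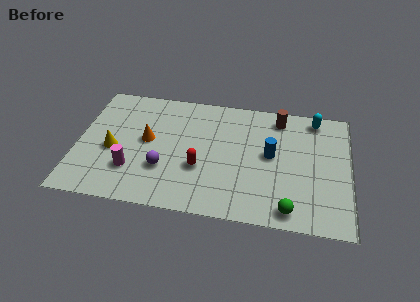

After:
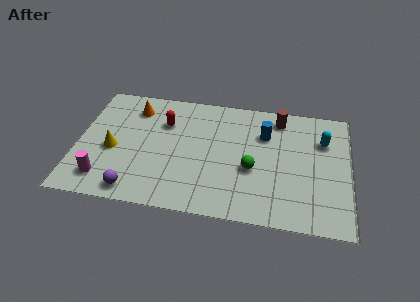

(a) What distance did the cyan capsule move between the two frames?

1.4

The cyan capsule moved from about (10.5, 6.5) to (10.9, 5.2), a distance of √(0.4² + 1.3²) ≈ 1.4.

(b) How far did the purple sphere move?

1.9

The purple sphere moved from about (3.9, 2.4) to (2.7, 0.9), a distance of √(1.2² + 1.5²) ≈ 1.9.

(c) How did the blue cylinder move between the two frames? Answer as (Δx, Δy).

(-0.3, 1.2)

The blue cylinder was at about (8.6, 4.0) and moved to about (8.3, 5.2).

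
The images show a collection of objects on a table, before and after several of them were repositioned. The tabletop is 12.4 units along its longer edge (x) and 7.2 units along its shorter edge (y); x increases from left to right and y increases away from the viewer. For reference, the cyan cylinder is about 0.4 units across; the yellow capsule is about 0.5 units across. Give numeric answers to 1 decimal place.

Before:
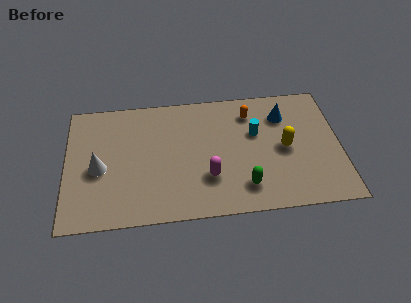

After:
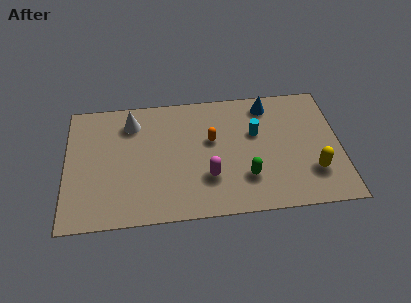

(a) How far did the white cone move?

2.9

The white cone moved from about (1.5, 3.2) to (3.0, 5.7), a distance of √(1.5² + 2.5²) ≈ 2.9.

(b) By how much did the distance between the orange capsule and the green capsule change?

-1.5

The distance was about 4.2 in the first image and 2.7 in the second, so they moved 1.5 units closer together.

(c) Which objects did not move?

the magenta capsule and the cyan cylinder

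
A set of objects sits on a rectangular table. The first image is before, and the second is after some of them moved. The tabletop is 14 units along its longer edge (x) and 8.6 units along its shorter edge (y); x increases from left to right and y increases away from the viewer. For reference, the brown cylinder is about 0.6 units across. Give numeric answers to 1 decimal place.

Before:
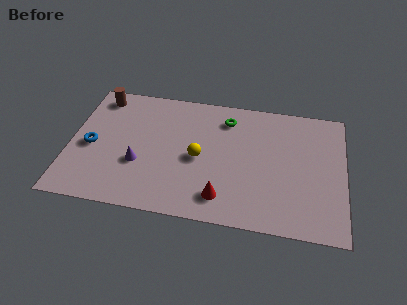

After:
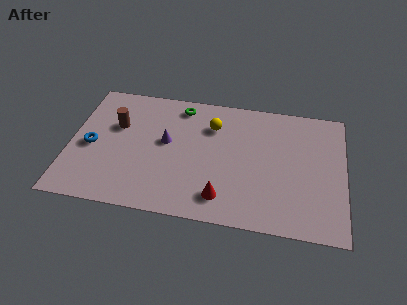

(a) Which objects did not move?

the blue torus and the red cone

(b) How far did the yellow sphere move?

2.4

From (6.6, 4.0) to (7.2, 6.3), the yellow sphere covered √(0.6² + 2.3²) ≈ 2.4 units.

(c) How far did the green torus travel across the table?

2.5

The green torus moved from about (7.9, 6.9) to (5.5, 7.4), a distance of √(2.4² + 0.5²) ≈ 2.5.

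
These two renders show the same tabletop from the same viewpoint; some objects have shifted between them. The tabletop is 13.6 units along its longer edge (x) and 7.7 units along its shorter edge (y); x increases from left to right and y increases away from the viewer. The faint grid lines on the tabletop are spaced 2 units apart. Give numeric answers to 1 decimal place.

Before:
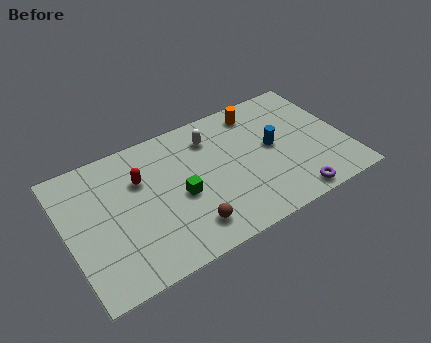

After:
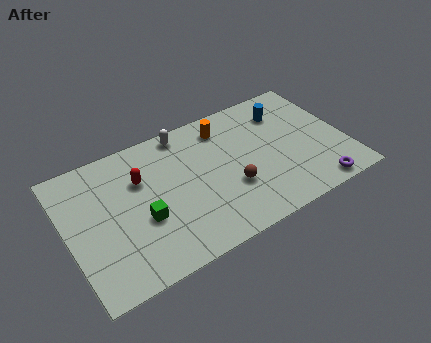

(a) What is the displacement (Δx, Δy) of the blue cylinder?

(0.9, 1.8)

From the two frames, the blue cylinder sits at roughly (10.1, 4.1) before and (11.0, 5.9) after.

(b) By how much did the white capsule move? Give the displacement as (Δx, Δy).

(-1.2, 0.9)

From the two frames, the white capsule sits at roughly (7.3, 6.0) before and (6.1, 6.9) after.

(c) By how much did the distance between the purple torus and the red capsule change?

+1.0

Before: roughly 8.1 units apart; after: 9.1. That's 1.0 units further apart.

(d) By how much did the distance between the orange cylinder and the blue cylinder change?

+0.6

They were about 2.4 units apart before and 3.0 after — 0.6 units further apart.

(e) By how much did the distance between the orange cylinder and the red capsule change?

-1.7

They were about 6.1 units apart before and 4.4 after — 1.7 units closer together.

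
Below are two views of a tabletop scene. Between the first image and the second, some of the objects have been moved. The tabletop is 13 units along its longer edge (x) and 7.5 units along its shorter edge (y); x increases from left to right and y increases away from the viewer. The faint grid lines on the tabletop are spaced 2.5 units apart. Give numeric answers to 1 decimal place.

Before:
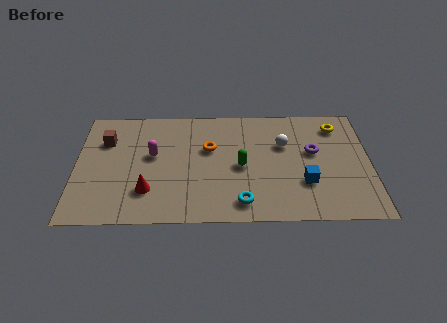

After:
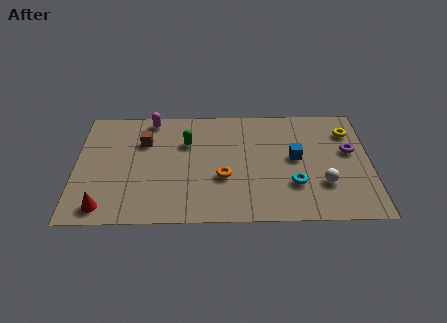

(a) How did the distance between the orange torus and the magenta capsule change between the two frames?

+2.5

The distance was about 2.5 in the first image and 5.0 in the second, so they moved 2.5 units further apart.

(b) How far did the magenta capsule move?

2.4

The magenta capsule moved from about (3.4, 4.3) to (3.3, 6.7), a distance of √(0.1² + 2.4²) ≈ 2.4.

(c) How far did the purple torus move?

1.6

From (10.5, 4.4) to (12.1, 4.4), the purple torus covered √(1.6² + 0.0²) ≈ 1.6 units.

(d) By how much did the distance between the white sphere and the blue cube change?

-0.6

Before: roughly 2.7 units apart; after: 2.1. That's 0.6 units closer together.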